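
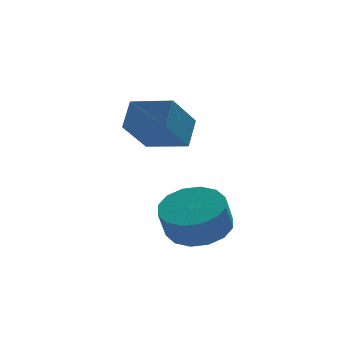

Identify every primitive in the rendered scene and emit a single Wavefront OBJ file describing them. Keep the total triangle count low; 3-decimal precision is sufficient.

v -1.577 2.819 3.982
v -1.225 3.478 4.72
v -2.633 3.63 3.761
v -2.282 4.289 4.498
v -0.758 3.591 2.902
v -0.407 4.25 3.639
v -1.815 4.402 2.68
v -1.463 5.061 3.418
v -0.88 1.668 0.576
v -0.373 0.862 0.455
v -0.653 0.546 1.384
v -1.16 1.352 1.504
v -0.055 1.184 0.66
v -0.335 0.869 1.589
v 0.042 1.636 0.843
v -0.238 1.321 1.771
v -0.109 2.096 0.953
v -0.389 1.781 1.882
v -0.466 2.442 0.963
v -0.746 2.127 1.892
v -0.934 2.58 0.869
v -1.214 2.265 1.798
v -1.387 2.474 0.696
v -1.667 2.158 1.625
v -1.705 2.151 0.491
v -1.985 1.836 1.42
v -1.802 1.699 0.309
v -2.082 1.384 1.237
v -1.651 1.239 0.198
v -1.931 0.924 1.127
v -1.294 0.893 0.188
v -1.574 0.578 1.117
v -0.826 0.755 0.282
v -1.106 0.44 1.211
f 2 4 1
f 5 2 1
f 1 4 3
f 3 5 1
f 2 8 4
f 6 2 5
f 6 8 2
f 4 8 3
f 7 5 3
f 3 8 7
f 7 6 5
f 8 6 7
f 10 9 13
f 10 13 11
f 11 13 14
f 11 14 12
f 13 9 15
f 13 15 14
f 14 15 16
f 14 16 12
f 15 9 17
f 15 17 16
f 16 17 18
f 16 18 12
f 17 9 19
f 17 19 18
f 18 19 20
f 18 20 12
f 19 9 21
f 19 21 20
f 20 21 22
f 20 22 12
f 21 9 23
f 21 23 22
f 22 23 24
f 22 24 12
f 23 9 25
f 23 25 24
f 24 25 26
f 24 26 12
f 25 9 27
f 25 27 26
f 26 27 28
f 26 28 12
f 27 9 29
f 27 29 28
f 28 29 30
f 28 30 12
f 29 9 31
f 29 31 30
f 30 31 32
f 30 32 12
f 31 9 33
f 31 33 32
f 32 33 34
f 32 34 12
f 33 9 10
f 33 10 34
f 34 10 11
f 34 11 12



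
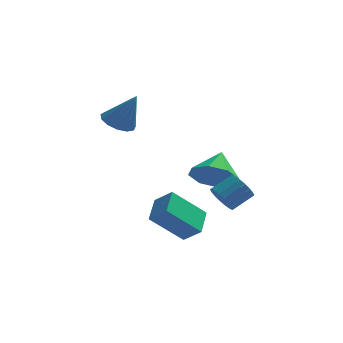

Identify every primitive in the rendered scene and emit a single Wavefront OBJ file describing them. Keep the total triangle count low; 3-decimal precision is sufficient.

v 2.358 -4.025 -2.794
v 2.753 -4.525 -2.921
v 3.517 -4.056 -2.393
v 3.122 -3.555 -2.266
v 2.8 -4.348 -3.145
v 3.563 -3.878 -2.617
v 2.758 -4.107 -3.3
v 3.522 -3.637 -2.772
v 2.638 -3.849 -3.354
v 3.401 -3.38 -2.826
v 2.462 -3.627 -3.297
v 3.225 -3.158 -2.77
v 2.265 -3.483 -3.141
v 3.029 -3.014 -2.613
v 2.087 -3.446 -2.916
v 2.851 -2.977 -2.388
v 1.963 -3.524 -2.667
v 2.727 -3.055 -2.139
v 1.917 -3.702 -2.443
v 2.68 -3.232 -1.915
v 1.958 -3.943 -2.288
v 2.722 -3.473 -1.76
v 2.079 -4.2 -2.234
v 2.842 -3.731 -1.706
v 2.255 -4.422 -2.29
v 3.018 -3.953 -1.763
v 2.451 -4.566 -2.447
v 3.215 -4.097 -1.919
v 2.629 -4.603 -2.672
v 3.393 -4.134 -2.144
v -0.347 -4.182 -3.839
v 0.333 -4.512 -3.215
v -0.197 -3.052 -3.406
v 0.483 -3.381 -2.782
v 0.937 -3.879 -5.078
v 1.617 -4.208 -4.454
v 1.087 -2.748 -4.645
v 1.767 -3.078 -4.021
v -1.73 -1.028 -0.163
v -1.104 -1.284 -0.509
v -0.99 -1.172 1.283
v -1.064 -0.858 -0.487
v -1.236 -0.486 -0.362
v -1.564 -0.286 -0.173
v -1.945 -0.322 0.018
v -2.258 -0.582 0.152
v -2.403 -0.983 0.187
v -2.335 -1.399 0.11
v -2.074 -1.697 -0.053
v -1.704 -1.782 -0.251
v -1.342 -1.628 -0.421
v 1.994 -1.976 -2.631
v 2.978 -2.241 -2.586
v 2.266 -0.824 -1.829
v 2.821 -1.779 -3.195
v 2.179 -1.432 -3.474
v 1.429 -1.404 -3.26
v 1.01 -1.711 -2.677
v 1.167 -2.173 -2.068
v 1.808 -2.519 -1.789
v 2.558 -2.548 -2.003
f 2 1 5
f 2 5 3
f 3 5 6
f 3 6 4
f 5 1 7
f 5 7 6
f 6 7 8
f 6 8 4
f 7 1 9
f 7 9 8
f 8 9 10
f 8 10 4
f 9 1 11
f 9 11 10
f 10 11 12
f 10 12 4
f 11 1 13
f 11 13 12
f 12 13 14
f 12 14 4
f 13 1 15
f 13 15 14
f 14 15 16
f 14 16 4
f 15 1 17
f 15 17 16
f 16 17 18
f 16 18 4
f 17 1 19
f 17 19 18
f 18 19 20
f 18 20 4
f 19 1 21
f 19 21 20
f 20 21 22
f 20 22 4
f 21 1 23
f 21 23 22
f 22 23 24
f 22 24 4
f 23 1 25
f 23 25 24
f 24 25 26
f 24 26 4
f 25 1 27
f 25 27 26
f 26 27 28
f 26 28 4
f 27 1 29
f 27 29 28
f 28 29 30
f 28 30 4
f 29 1 2
f 29 2 30
f 30 2 3
f 30 3 4
f 32 34 31
f 35 32 31
f 31 34 33
f 33 35 31
f 32 38 34
f 36 32 35
f 36 38 32
f 34 38 33
f 37 35 33
f 33 38 37
f 37 36 35
f 38 36 37
f 40 39 42
f 40 42 41
f 42 39 43
f 42 43 41
f 43 39 44
f 43 44 41
f 44 39 45
f 44 45 41
f 45 39 46
f 45 46 41
f 46 39 47
f 46 47 41
f 47 39 48
f 47 48 41
f 48 39 49
f 48 49 41
f 49 39 50
f 49 50 41
f 50 39 51
f 50 51 41
f 51 39 40
f 51 40 41
f 53 52 55
f 53 55 54
f 55 52 56
f 55 56 54
f 56 52 57
f 56 57 54
f 57 52 58
f 57 58 54
f 58 52 59
f 58 59 54
f 59 52 60
f 59 60 54
f 60 52 61
f 60 61 54
f 61 52 53
f 61 53 54



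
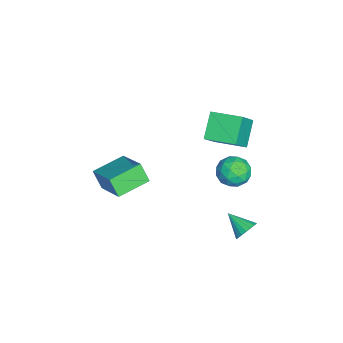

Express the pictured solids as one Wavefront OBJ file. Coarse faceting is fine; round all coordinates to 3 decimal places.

v 1.653 -3.086 -1.496
v 2.903 -2.253 -0.679
v 0.762 -1.963 -1.276
v 2.012 -1.13 -0.459
v 1.928 -2.71 -2.301
v 3.178 -1.877 -1.484
v 1.037 -1.587 -2.081
v 2.287 -0.754 -1.264
v 0.058 1.664 -0.732
v -0.89 1.853 0.137
v 0.432 2.956 -0.605
v -0.516 3.144 0.264
v 1.016 1.276 0.396
v 0.068 1.464 1.265
v 1.39 2.567 0.523
v 0.442 2.756 1.392
v 1.528 2.986 -0.336
v 2.227 2.765 -0.147
v 1.573 2.275 -1.333
v 2.272 2.054 -1.144
v 1.68 1.835 -0.726
v 1.652 2.274 -0.11
v 2.148 2.766 -1.37
v 2.12 3.205 -0.754
v 2.61 2.629 -0.786
v 2.321 2.054 -0.388
v 1.479 2.986 -1.092
v 1.19 2.411 -0.694
v 1.874 2.938 -0.154
v 1.926 2.102 -1.326
v 1.578 1.973 -1.08
v 1.989 1.843 -0.969
v 1.536 2.65 -0.132
v 1.947 2.52 -0.022
v 1.625 1.973 -0.362
v 1.853 2.52 -1.458
v 2.264 2.39 -1.348
v 1.811 3.197 -0.511
v 2.222 3.067 -0.4
v 2.175 3.067 -1.118
v 2.51 2.728 -0.419
v 2.536 2.31 -1.005
v 2.463 2.729 -1.137
v 2.447 2.987 -0.775
v 2.34 2.39 -0.185
v 2.366 1.972 -0.771
v 2.018 1.843 -0.525
v 2.002 2.101 -0.163
v 2.565 2.31 -0.56
v 1.434 3.068 -0.709
v 1.46 2.65 -1.295
v 1.798 2.939 -1.317
v 1.782 3.197 -0.955
v 1.264 2.73 -0.475
v 1.29 2.312 -1.061
v 1.353 2.053 -0.705
v 1.337 2.311 -0.343
v 1.235 2.73 -0.92
v 3.593 3.167 -2.868
v 3.97 3.159 -2.468
v 3.027 2.393 -2.352
v 3.811 3.328 -2.389
v 3.608 3.465 -2.406
v 3.403 3.543 -2.514
v 3.235 3.546 -2.692
v 3.139 3.475 -2.905
v 3.132 3.343 -3.111
v 3.216 3.176 -3.269
v 3.376 3.007 -3.347
v 3.578 2.87 -3.331
v 3.783 2.792 -3.223
v 3.951 2.789 -3.044
v 4.048 2.86 -2.831
v 4.054 2.992 -2.625
f 2 4 1
f 5 2 1
f 1 4 3
f 3 5 1
f 2 8 4
f 6 2 5
f 6 8 2
f 4 8 3
f 7 5 3
f 3 8 7
f 7 6 5
f 8 6 7
f 10 12 9
f 13 10 9
f 9 12 11
f 11 13 9
f 10 16 12
f 14 10 13
f 14 16 10
f 12 16 11
f 15 13 11
f 11 16 15
f 15 14 13
f 16 14 15
f 17 54 33
f 54 28 57
f 33 57 22
f 54 57 33
f 17 33 29
f 33 22 34
f 29 34 18
f 33 34 29
f 17 29 38
f 29 18 39
f 38 39 24
f 29 39 38
f 17 38 50
f 38 24 53
f 50 53 27
f 38 53 50
f 17 50 54
f 50 27 58
f 54 58 28
f 50 58 54
f 18 34 45
f 34 22 48
f 45 48 26
f 34 48 45
f 22 57 35
f 57 28 56
f 35 56 21
f 57 56 35
f 28 58 55
f 58 27 51
f 55 51 19
f 58 51 55
f 27 53 52
f 53 24 40
f 52 40 23
f 53 40 52
f 24 39 44
f 39 18 41
f 44 41 25
f 39 41 44
f 20 46 32
f 46 26 47
f 32 47 21
f 46 47 32
f 20 32 30
f 32 21 31
f 30 31 19
f 32 31 30
f 20 30 37
f 30 19 36
f 37 36 23
f 30 36 37
f 20 37 42
f 37 23 43
f 42 43 25
f 37 43 42
f 20 42 46
f 42 25 49
f 46 49 26
f 42 49 46
f 21 47 35
f 47 26 48
f 35 48 22
f 47 48 35
f 19 31 55
f 31 21 56
f 55 56 28
f 31 56 55
f 23 36 52
f 36 19 51
f 52 51 27
f 36 51 52
f 25 43 44
f 43 23 40
f 44 40 24
f 43 40 44
f 26 49 45
f 49 25 41
f 45 41 18
f 49 41 45
f 60 59 62
f 60 62 61
f 62 59 63
f 62 63 61
f 63 59 64
f 63 64 61
f 64 59 65
f 64 65 61
f 65 59 66
f 65 66 61
f 66 59 67
f 66 67 61
f 67 59 68
f 67 68 61
f 68 59 69
f 68 69 61
f 69 59 70
f 69 70 61
f 70 59 71
f 70 71 61
f 71 59 72
f 71 72 61
f 72 59 73
f 72 73 61
f 73 59 74
f 73 74 61
f 74 59 60
f 74 60 61



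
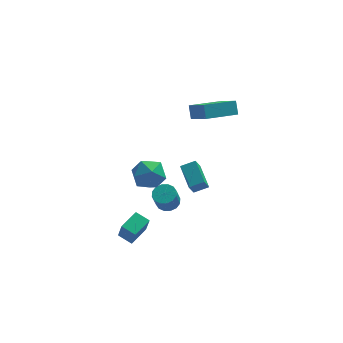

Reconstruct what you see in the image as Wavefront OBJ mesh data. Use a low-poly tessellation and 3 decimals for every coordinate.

v -2.248 -0.24 0.794
v -1.54 -0.118 0.099
v -1.34 -1.362 1.521
v -0.632 -1.24 0.826
v -0.814 -0.513 1.487
v -1.375 0.18 1.038
v -1.505 -1.66 0.582
v -2.066 -0.967 0.133
v -1.081 -0.996 -0.032
v -0.654 -0.287 0.528
v -2.226 -1.193 1.092
v -1.799 -0.484 1.652
v -0.44 -0.322 -1.843
v 0.182 -0.315 -1.695
v -0.057 -0.75 -0.669
v -0.68 -0.758 -0.817
v 0.067 -0.02 -1.596
v -0.172 -0.455 -0.57
v -0.184 0.194 -1.564
v -0.423 -0.242 -0.538
v -0.504 0.269 -1.607
v -0.743 -0.166 -0.581
v -0.806 0.186 -1.713
v -1.046 -0.249 -0.687
v -1.011 -0.033 -1.853
v -1.25 -0.468 -0.827
v -1.063 -0.33 -1.991
v -1.302 -0.765 -0.965
v -0.948 -0.625 -2.09
v -1.187 -1.06 -1.064
v -0.697 -0.838 -2.122
v -0.936 -1.274 -1.096
v -0.377 -0.914 -2.079
v -0.616 -1.349 -1.053
v -0.074 -0.831 -1.973
v -0.314 -1.266 -0.947
v 0.13 -0.612 -1.833
v -0.109 -1.047 -0.807
v -2.566 -3.124 -2.436
v -2.43 -3.571 -1.331
v -3.187 -2.63 -2.16
v -3.051 -3.078 -1.055
v -1.769 -2.262 -2.185
v -1.633 -2.71 -1.08
v -2.39 -1.769 -1.909
v -2.254 -2.216 -0.804
v 0.941 2.135 -3.034
v 1.752 2.163 -2.695
v 0.668 3.586 -2.499
v 1.479 3.614 -2.16
v 1.241 2.466 -3.78
v 2.052 2.494 -3.441
v 0.968 3.917 -3.245
v 1.779 3.945 -2.906
v 1.54 0.287 3.973
v 1.493 0.773 4.644
v 0.933 1.368 3.147
v 0.886 1.855 3.818
v 3.254 0.965 3.602
v 3.207 1.452 4.273
v 2.647 2.047 2.776
v 2.6 2.533 3.447
f 1 12 6
f 1 6 2
f 1 2 8
f 1 8 11
f 1 11 12
f 2 6 10
f 6 12 5
f 12 11 3
f 11 8 7
f 8 2 9
f 4 10 5
f 4 5 3
f 4 3 7
f 4 7 9
f 4 9 10
f 5 10 6
f 3 5 12
f 7 3 11
f 9 7 8
f 10 9 2
f 14 13 17
f 14 17 15
f 15 17 18
f 15 18 16
f 17 13 19
f 17 19 18
f 18 19 20
f 18 20 16
f 19 13 21
f 19 21 20
f 20 21 22
f 20 22 16
f 21 13 23
f 21 23 22
f 22 23 24
f 22 24 16
f 23 13 25
f 23 25 24
f 24 25 26
f 24 26 16
f 25 13 27
f 25 27 26
f 26 27 28
f 26 28 16
f 27 13 29
f 27 29 28
f 28 29 30
f 28 30 16
f 29 13 31
f 29 31 30
f 30 31 32
f 30 32 16
f 31 13 33
f 31 33 32
f 32 33 34
f 32 34 16
f 33 13 35
f 33 35 34
f 34 35 36
f 34 36 16
f 35 13 37
f 35 37 36
f 36 37 38
f 36 38 16
f 37 13 14
f 37 14 38
f 38 14 15
f 38 15 16
f 40 42 39
f 43 40 39
f 39 42 41
f 41 43 39
f 40 46 42
f 44 40 43
f 44 46 40
f 42 46 41
f 45 43 41
f 41 46 45
f 45 44 43
f 46 44 45
f 48 50 47
f 51 48 47
f 47 50 49
f 49 51 47
f 48 54 50
f 52 48 51
f 52 54 48
f 50 54 49
f 53 51 49
f 49 54 53
f 53 52 51
f 54 52 53
f 56 58 55
f 59 56 55
f 55 58 57
f 57 59 55
f 56 62 58
f 60 56 59
f 60 62 56
f 58 62 57
f 61 59 57
f 57 62 61
f 61 60 59
f 62 60 61



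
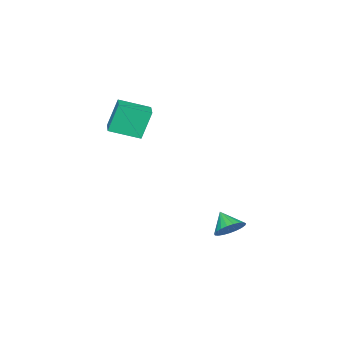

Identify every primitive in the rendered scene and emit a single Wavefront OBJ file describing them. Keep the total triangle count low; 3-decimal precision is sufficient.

v 2.493 4.141 -3.82
v 3.149 4.403 -3.248
v 2.127 3.219 -2.98
v 2.859 4.619 -3.138
v 2.504 4.752 -3.146
v 2.148 4.779 -3.271
v 1.852 4.696 -3.491
v 1.666 4.517 -3.768
v 1.623 4.273 -4.054
v 1.731 4.006 -4.299
v 1.97 3.762 -4.462
v 2.3 3.584 -4.514
v 2.663 3.502 -4.446
v 2.997 3.531 -4.27
v 3.243 3.665 -4.016
v 3.36 3.881 -3.728
v 3.327 4.142 -3.456
v 1.316 -2.698 0.953
v 0.726 -2.408 2.746
v 2.425 -1.757 1.166
v 1.835 -1.466 2.959
v 2.405 -4.114 1.541
v 1.815 -3.823 3.334
v 3.514 -3.172 1.754
v 2.924 -2.882 3.547
f 2 1 4
f 2 4 3
f 4 1 5
f 4 5 3
f 5 1 6
f 5 6 3
f 6 1 7
f 6 7 3
f 7 1 8
f 7 8 3
f 8 1 9
f 8 9 3
f 9 1 10
f 9 10 3
f 10 1 11
f 10 11 3
f 11 1 12
f 11 12 3
f 12 1 13
f 12 13 3
f 13 1 14
f 13 14 3
f 14 1 15
f 14 15 3
f 15 1 16
f 15 16 3
f 16 1 17
f 16 17 3
f 17 1 2
f 17 2 3
f 19 21 18
f 22 19 18
f 18 21 20
f 20 22 18
f 19 25 21
f 23 19 22
f 23 25 19
f 21 25 20
f 24 22 20
f 20 25 24
f 24 23 22
f 25 23 24



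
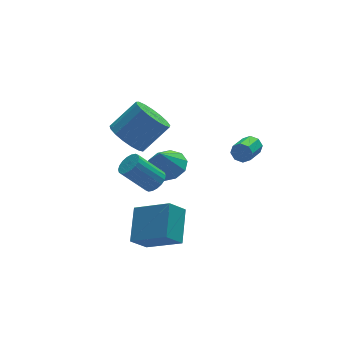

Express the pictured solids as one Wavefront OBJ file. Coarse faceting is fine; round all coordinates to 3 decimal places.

v -3.732 -0.931 -5.245
v -4.592 -1.083 -4.365
v -2.983 0.583 -4.252
v -3.843 0.431 -3.372
v -2.437 -2.251 -4.208
v -3.297 -2.403 -3.328
v -1.688 -0.737 -3.215
v -2.548 -0.889 -2.335
v 1.115 -1.845 1.571
v 1.408 -1.95 2.024
v 0.559 -2.78 2.382
v 0.265 -2.675 1.929
v 1.129 -1.64 2.081
v 0.28 -2.47 2.439
v 0.842 -1.45 1.84
v -0.007 -2.28 2.197
v 0.714 -1.492 1.441
v -0.135 -2.321 1.798
v 0.821 -1.74 1.118
v -0.028 -2.57 1.476
v 1.1 -2.05 1.061
v 0.251 -2.88 1.419
v 1.387 -2.24 1.303
v 0.538 -3.07 1.66
v 1.515 -2.199 1.702
v 0.666 -3.028 2.059
v -3.331 2.783 -0.216
v -2.821 1.94 -0.682
v -1.42 2.073 0.609
v -1.929 2.917 1.076
v -2.629 2.356 -0.932
v -1.228 2.489 0.359
v -2.599 2.87 -1.019
v -1.198 3.003 0.272
v -2.736 3.363 -0.921
v -1.334 3.497 0.37
v -3.009 3.724 -0.662
v -1.608 3.858 0.629
v -3.356 3.87 -0.3
v -1.955 4.003 0.991
v -3.697 3.766 0.081
v -2.296 3.9 1.372
v -3.954 3.438 0.394
v -2.553 3.571 1.685
v -4.069 2.959 0.567
v -2.667 3.092 1.858
v -4.014 2.44 0.561
v -2.613 2.574 1.852
v -3.803 2 0.378
v -2.401 2.133 1.669
v -3.483 1.739 0.058
v -2.082 1.873 1.349
v -3.129 1.718 -0.324
v -1.728 1.851 0.967
v -2.142 2.129 -3.324
v -1.676 1.922 -2.86
v -2.871 2.343 -1.471
v -3.338 2.551 -1.936
v -1.611 2.22 -2.894
v -2.806 2.641 -1.505
v -1.65 2.5 -3.013
v -2.846 2.921 -1.625
v -1.788 2.707 -3.194
v -2.983 3.128 -1.805
v -1.995 2.799 -3.401
v -3.19 3.22 -2.012
v -2.232 2.759 -3.592
v -3.427 3.18 -2.203
v -2.451 2.594 -3.731
v -3.646 3.015 -2.342
v -2.609 2.337 -3.789
v -3.804 2.758 -2.4
v -2.674 2.039 -3.755
v -3.869 2.46 -2.366
v -2.634 1.759 -3.635
v -3.83 2.18 -2.247
v -2.497 1.552 -3.455
v -3.692 1.973 -2.066
v -2.29 1.46 -3.248
v -3.485 1.881 -1.859
v -2.053 1.5 -3.057
v -3.248 1.921 -1.668
v -1.834 1.665 -2.918
v -3.029 2.086 -1.529
v -0.915 3.824 -3.85
v 0.069 3.516 -3.564
v -1.365 3.576 -2.57
v 0.019 4.167 -3.456
v -0.388 4.686 -3.498
v -0.996 4.876 -3.675
v -1.573 4.664 -3.919
v -1.899 4.131 -4.137
v -1.849 3.481 -4.245
v -1.442 2.961 -4.202
v -0.833 2.771 -4.025
v -0.256 2.983 -3.781
f 2 4 1
f 5 2 1
f 1 4 3
f 3 5 1
f 2 8 4
f 6 2 5
f 6 8 2
f 4 8 3
f 7 5 3
f 3 8 7
f 7 6 5
f 8 6 7
f 10 9 13
f 10 13 11
f 11 13 14
f 11 14 12
f 13 9 15
f 13 15 14
f 14 15 16
f 14 16 12
f 15 9 17
f 15 17 16
f 16 17 18
f 16 18 12
f 17 9 19
f 17 19 18
f 18 19 20
f 18 20 12
f 19 9 21
f 19 21 20
f 20 21 22
f 20 22 12
f 21 9 23
f 21 23 22
f 22 23 24
f 22 24 12
f 23 9 25
f 23 25 24
f 24 25 26
f 24 26 12
f 25 9 10
f 25 10 26
f 26 10 11
f 26 11 12
f 28 27 31
f 28 31 29
f 29 31 32
f 29 32 30
f 31 27 33
f 31 33 32
f 32 33 34
f 32 34 30
f 33 27 35
f 33 35 34
f 34 35 36
f 34 36 30
f 35 27 37
f 35 37 36
f 36 37 38
f 36 38 30
f 37 27 39
f 37 39 38
f 38 39 40
f 38 40 30
f 39 27 41
f 39 41 40
f 40 41 42
f 40 42 30
f 41 27 43
f 41 43 42
f 42 43 44
f 42 44 30
f 43 27 45
f 43 45 44
f 44 45 46
f 44 46 30
f 45 27 47
f 45 47 46
f 46 47 48
f 46 48 30
f 47 27 49
f 47 49 48
f 48 49 50
f 48 50 30
f 49 27 51
f 49 51 50
f 50 51 52
f 50 52 30
f 51 27 53
f 51 53 52
f 52 53 54
f 52 54 30
f 53 27 28
f 53 28 54
f 54 28 29
f 54 29 30
f 56 55 59
f 56 59 57
f 57 59 60
f 57 60 58
f 59 55 61
f 59 61 60
f 60 61 62
f 60 62 58
f 61 55 63
f 61 63 62
f 62 63 64
f 62 64 58
f 63 55 65
f 63 65 64
f 64 65 66
f 64 66 58
f 65 55 67
f 65 67 66
f 66 67 68
f 66 68 58
f 67 55 69
f 67 69 68
f 68 69 70
f 68 70 58
f 69 55 71
f 69 71 70
f 70 71 72
f 70 72 58
f 71 55 73
f 71 73 72
f 72 73 74
f 72 74 58
f 73 55 75
f 73 75 74
f 74 75 76
f 74 76 58
f 75 55 77
f 75 77 76
f 76 77 78
f 76 78 58
f 77 55 79
f 77 79 78
f 78 79 80
f 78 80 58
f 79 55 81
f 79 81 80
f 80 81 82
f 80 82 58
f 81 55 83
f 81 83 82
f 82 83 84
f 82 84 58
f 83 55 56
f 83 56 84
f 84 56 57
f 84 57 58
f 86 85 88
f 86 88 87
f 88 85 89
f 88 89 87
f 89 85 90
f 89 90 87
f 90 85 91
f 90 91 87
f 91 85 92
f 91 92 87
f 92 85 93
f 92 93 87
f 93 85 94
f 93 94 87
f 94 85 95
f 94 95 87
f 95 85 96
f 95 96 87
f 96 85 86
f 96 86 87



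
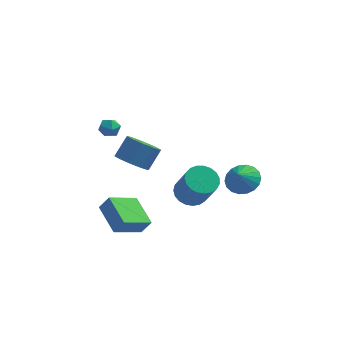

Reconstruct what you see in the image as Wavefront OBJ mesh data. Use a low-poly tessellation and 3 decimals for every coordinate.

v 4.093 2.085 -1.953
v 5.098 2.004 -1.698
v 3.827 1.515 -1.087
v 4.968 2.393 -1.482
v 4.664 2.72 -1.36
v 4.248 2.922 -1.355
v 3.8 2.957 -1.469
v 3.411 2.82 -1.678
v 3.157 2.538 -1.942
v 3.088 2.165 -2.208
v 3.218 1.777 -2.424
v 3.522 1.45 -2.546
v 3.938 1.248 -2.551
v 4.385 1.212 -2.437
v 4.775 1.349 -2.228
v 5.029 1.632 -1.964
v -3.819 2.052 1.701
v -3.62 2.393 2.259
v -2.78 1.707 1.541
v -2.581 2.048 2.099
v -2.98 1.496 2.159
v -3.622 1.709 2.258
v -2.778 2.391 1.542
v -3.42 2.604 1.641
v -2.976 2.602 2.161
v -3.101 2.049 2.542
v -3.299 2.051 1.258
v -3.424 1.498 1.639
v -1.453 -2.768 2.776
v -0.893 -3.578 3.042
v -0.327 -2.842 4.09
v -0.887 -2.032 3.824
v -0.561 -3.24 2.626
v 0.005 -2.504 3.674
v -0.57 -2.722 2.267
v -0.004 -1.986 3.315
v -0.916 -2.221 2.103
v -0.35 -1.486 3.151
v -1.467 -1.929 2.195
v -0.901 -1.194 3.244
v -2.013 -1.958 2.51
v -1.447 -1.222 3.558
v -2.345 -2.296 2.926
v -1.779 -1.56 3.974
v -2.336 -2.814 3.285
v -1.77 -2.078 4.333
v -1.99 -3.314 3.449
v -1.424 -2.579 4.497
v -1.439 -3.606 3.356
v -0.873 -2.871 4.405
v 1.545 -1.909 -0.024
v 2.066 -2.514 -0.539
v 2.735 -3.457 1.25
v 2.215 -2.851 1.764
v 2.32 -2.219 -0.478
v 2.99 -3.161 1.311
v 2.441 -1.869 -0.339
v 3.11 -2.812 1.45
v 2.406 -1.526 -0.145
v 3.076 -2.469 1.643
v 2.223 -1.25 0.069
v 2.893 -2.193 1.858
v 1.923 -1.087 0.267
v 2.592 -2.03 2.056
v 1.557 -1.066 0.415
v 2.227 -2.009 2.204
v 1.189 -1.191 0.487
v 1.859 -2.134 2.276
v 0.883 -1.44 0.47
v 1.553 -2.383 2.259
v 0.691 -1.77 0.368
v 1.361 -2.713 2.157
v 0.647 -2.124 0.198
v 1.317 -3.067 1.987
v 0.758 -2.441 -0.01
v 1.428 -3.384 1.778
v 1.006 -2.665 -0.221
v 1.675 -3.608 1.567
v 1.346 -2.759 -0.398
v 2.016 -3.702 1.391
v 1.721 -2.706 -0.51
v 2.391 -3.648 1.278
v -3.298 -2.194 -1.398
v -2.751 -2.207 -0.56
v -1.972 -1.059 -2.245
v -1.425 -1.072 -1.408
v -2.335 -3.808 -2.052
v -1.788 -3.821 -1.215
v -1.009 -2.673 -2.9
v -0.462 -2.686 -2.062
f 2 1 4
f 2 4 3
f 4 1 5
f 4 5 3
f 5 1 6
f 5 6 3
f 6 1 7
f 6 7 3
f 7 1 8
f 7 8 3
f 8 1 9
f 8 9 3
f 9 1 10
f 9 10 3
f 10 1 11
f 10 11 3
f 11 1 12
f 11 12 3
f 12 1 13
f 12 13 3
f 13 1 14
f 13 14 3
f 14 1 15
f 14 15 3
f 15 1 16
f 15 16 3
f 16 1 2
f 16 2 3
f 17 28 22
f 17 22 18
f 17 18 24
f 17 24 27
f 17 27 28
f 18 22 26
f 22 28 21
f 28 27 19
f 27 24 23
f 24 18 25
f 20 26 21
f 20 21 19
f 20 19 23
f 20 23 25
f 20 25 26
f 21 26 22
f 19 21 28
f 23 19 27
f 25 23 24
f 26 25 18
f 30 29 33
f 30 33 31
f 31 33 34
f 31 34 32
f 33 29 35
f 33 35 34
f 34 35 36
f 34 36 32
f 35 29 37
f 35 37 36
f 36 37 38
f 36 38 32
f 37 29 39
f 37 39 38
f 38 39 40
f 38 40 32
f 39 29 41
f 39 41 40
f 40 41 42
f 40 42 32
f 41 29 43
f 41 43 42
f 42 43 44
f 42 44 32
f 43 29 45
f 43 45 44
f 44 45 46
f 44 46 32
f 45 29 47
f 45 47 46
f 46 47 48
f 46 48 32
f 47 29 49
f 47 49 48
f 48 49 50
f 48 50 32
f 49 29 30
f 49 30 50
f 50 30 31
f 50 31 32
f 52 51 55
f 52 55 53
f 53 55 56
f 53 56 54
f 55 51 57
f 55 57 56
f 56 57 58
f 56 58 54
f 57 51 59
f 57 59 58
f 58 59 60
f 58 60 54
f 59 51 61
f 59 61 60
f 60 61 62
f 60 62 54
f 61 51 63
f 61 63 62
f 62 63 64
f 62 64 54
f 63 51 65
f 63 65 64
f 64 65 66
f 64 66 54
f 65 51 67
f 65 67 66
f 66 67 68
f 66 68 54
f 67 51 69
f 67 69 68
f 68 69 70
f 68 70 54
f 69 51 71
f 69 71 70
f 70 71 72
f 70 72 54
f 71 51 73
f 71 73 72
f 72 73 74
f 72 74 54
f 73 51 75
f 73 75 74
f 74 75 76
f 74 76 54
f 75 51 77
f 75 77 76
f 76 77 78
f 76 78 54
f 77 51 79
f 77 79 78
f 78 79 80
f 78 80 54
f 79 51 81
f 79 81 80
f 80 81 82
f 80 82 54
f 81 51 52
f 81 52 82
f 82 52 53
f 82 53 54
f 84 86 83
f 87 84 83
f 83 86 85
f 85 87 83
f 84 90 86
f 88 84 87
f 88 90 84
f 86 90 85
f 89 87 85
f 85 90 89
f 89 88 87
f 90 88 89



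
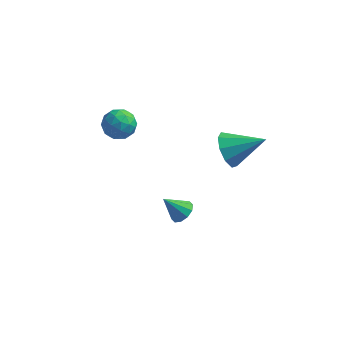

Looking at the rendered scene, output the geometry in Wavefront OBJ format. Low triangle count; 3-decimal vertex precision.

v -4.127 1.709 3.19
v -3.526 1.378 3.639
v -4.194 0.602 2.461
v -3.593 0.271 2.91
v -4.331 0.399 3.244
v -4.29 1.083 3.694
v -3.43 0.897 2.406
v -3.389 1.581 2.856
v -3.095 0.876 3.154
v -3.652 0.568 3.672
v -4.068 1.412 2.428
v -4.625 1.104 2.946
v -3.821 1.641 3.479
v -3.899 0.339 2.621
v -4.333 0.415 2.818
v -3.979 0.22 3.081
v -4.27 1.467 3.511
v -3.916 1.272 3.775
v -4.389 0.697 3.543
v -3.804 0.708 2.325
v -3.45 0.513 2.589
v -3.741 1.76 3.019
v -3.387 1.565 3.282
v -3.331 1.283 2.557
v -3.215 1.151 3.457
v -3.253 0.5 3.029
v -3.158 0.868 2.733
v -3.134 1.27 2.997
v -3.542 0.97 3.762
v -3.58 0.319 3.333
v -4.014 0.394 3.529
v -3.99 0.797 3.794
v -3.288 0.675 3.477
v -4.14 1.661 2.767
v -4.178 1.01 2.338
v -3.73 1.183 2.306
v -3.706 1.586 2.571
v -4.467 1.48 3.071
v -4.505 0.829 2.643
v -4.586 0.71 3.103
v -4.562 1.112 3.367
v -4.432 1.305 2.623
v 0.944 1.052 2.413
v 1.413 0.784 1.656
v 2.516 1.388 3.267
v 1.295 1.409 1.628
v 1.012 1.866 1.968
v 0.698 1.943 2.516
v 0.499 1.603 3.015
v 0.508 1.005 3.233
v 0.722 0.429 3.066
v 1.039 0.145 2.594
v 1.312 0.285 2.037
v -0.419 -1.39 0.08
v -0.018 -1.146 0.469
v -1.201 -1.57 1
v -0.236 -0.868 0.339
v -0.524 -0.789 0.109
v -0.773 -0.94 -0.131
v -0.886 -1.262 -0.291
v -0.821 -1.633 -0.309
v -0.603 -1.911 -0.178
v -0.314 -1.99 0.051
v -0.066 -1.84 0.292
v 0.047 -1.517 0.452
f 1 38 17
f 38 12 41
f 17 41 6
f 38 41 17
f 1 17 13
f 17 6 18
f 13 18 2
f 17 18 13
f 1 13 22
f 13 2 23
f 22 23 8
f 13 23 22
f 1 22 34
f 22 8 37
f 34 37 11
f 22 37 34
f 1 34 38
f 34 11 42
f 38 42 12
f 34 42 38
f 2 18 29
f 18 6 32
f 29 32 10
f 18 32 29
f 6 41 19
f 41 12 40
f 19 40 5
f 41 40 19
f 12 42 39
f 42 11 35
f 39 35 3
f 42 35 39
f 11 37 36
f 37 8 24
f 36 24 7
f 37 24 36
f 8 23 28
f 23 2 25
f 28 25 9
f 23 25 28
f 4 30 16
f 30 10 31
f 16 31 5
f 30 31 16
f 4 16 14
f 16 5 15
f 14 15 3
f 16 15 14
f 4 14 21
f 14 3 20
f 21 20 7
f 14 20 21
f 4 21 26
f 21 7 27
f 26 27 9
f 21 27 26
f 4 26 30
f 26 9 33
f 30 33 10
f 26 33 30
f 5 31 19
f 31 10 32
f 19 32 6
f 31 32 19
f 3 15 39
f 15 5 40
f 39 40 12
f 15 40 39
f 7 20 36
f 20 3 35
f 36 35 11
f 20 35 36
f 9 27 28
f 27 7 24
f 28 24 8
f 27 24 28
f 10 33 29
f 33 9 25
f 29 25 2
f 33 25 29
f 44 43 46
f 44 46 45
f 46 43 47
f 46 47 45
f 47 43 48
f 47 48 45
f 48 43 49
f 48 49 45
f 49 43 50
f 49 50 45
f 50 43 51
f 50 51 45
f 51 43 52
f 51 52 45
f 52 43 53
f 52 53 45
f 53 43 44
f 53 44 45
f 55 54 57
f 55 57 56
f 57 54 58
f 57 58 56
f 58 54 59
f 58 59 56
f 59 54 60
f 59 60 56
f 60 54 61
f 60 61 56
f 61 54 62
f 61 62 56
f 62 54 63
f 62 63 56
f 63 54 64
f 63 64 56
f 64 54 65
f 64 65 56
f 65 54 55
f 65 55 56



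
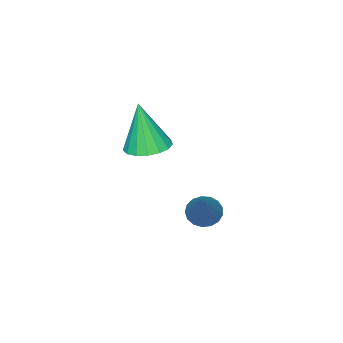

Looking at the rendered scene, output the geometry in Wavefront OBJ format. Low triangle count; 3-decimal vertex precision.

v -0.212 2.044 2.522
v 0.46 1.888 2.488
v -0.208 1.716 4.098
v 0.457 2.211 2.555
v 0.301 2.496 2.615
v 0.027 2.678 2.653
v -0.301 2.714 2.661
v -0.608 2.596 2.637
v -0.825 2.352 2.587
v -0.902 2.038 2.522
v -0.82 1.724 2.457
v -0.599 1.484 2.406
v -0.289 1.372 2.383
v 0.039 1.414 2.391
v 0.309 1.6 2.429
v -1.11 3.302 -0.107
v -0.68 3.278 -0.415
v 0.05 4.158 1.447
v -0.778 3.506 -0.467
v -0.953 3.687 -0.436
v -1.164 3.78 -0.33
v -1.362 3.764 -0.173
v -1.503 3.642 -0.001
v -1.554 3.442 0.147
v -1.503 3.21 0.237
v -1.362 2.999 0.247
v -1.164 2.858 0.177
v -0.953 2.819 0.042
v -0.778 2.89 -0.128
v -0.679 3.055 -0.293
f 2 1 4
f 2 4 3
f 4 1 5
f 4 5 3
f 5 1 6
f 5 6 3
f 6 1 7
f 6 7 3
f 7 1 8
f 7 8 3
f 8 1 9
f 8 9 3
f 9 1 10
f 9 10 3
f 10 1 11
f 10 11 3
f 11 1 12
f 11 12 3
f 12 1 13
f 12 13 3
f 13 1 14
f 13 14 3
f 14 1 15
f 14 15 3
f 15 1 2
f 15 2 3
f 17 16 19
f 17 19 18
f 19 16 20
f 19 20 18
f 20 16 21
f 20 21 18
f 21 16 22
f 21 22 18
f 22 16 23
f 22 23 18
f 23 16 24
f 23 24 18
f 24 16 25
f 24 25 18
f 25 16 26
f 25 26 18
f 26 16 27
f 26 27 18
f 27 16 28
f 27 28 18
f 28 16 29
f 28 29 18
f 29 16 30
f 29 30 18
f 30 16 17
f 30 17 18



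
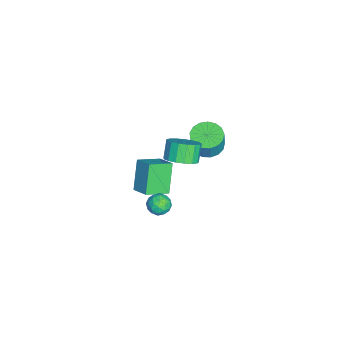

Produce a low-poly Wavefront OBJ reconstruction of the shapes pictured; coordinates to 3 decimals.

v 3.15 1.157 2.94
v 3.885 0.945 3.537
v 3.144 1.031 4.477
v 2.41 1.243 3.88
v 3.897 1.408 3.505
v 3.157 1.494 4.446
v 3.739 1.814 3.343
v 2.999 1.899 4.284
v 3.446 2.069 3.09
v 2.706 2.154 4.03
v 3.085 2.115 2.801
v 2.345 2.2 3.742
v 2.739 1.942 2.545
v 1.998 2.027 3.486
v 2.487 1.589 2.379
v 1.747 1.674 3.32
v 2.387 1.137 2.341
v 1.647 1.223 3.282
v 2.462 0.69 2.441
v 1.722 0.775 3.381
v 2.695 0.35 2.654
v 1.954 0.435 3.595
v 3.031 0.195 2.934
v 2.291 0.28 3.874
v 3.396 0.26 3.214
v 2.656 0.345 4.155
v 3.703 0.531 3.432
v 2.963 0.616 4.372
v -0.272 2.307 0.878
v 0.638 2.11 0.604
v 1.021 2.096 1.888
v 0.112 2.293 2.162
v 0.623 2.574 0.614
v 1.006 2.56 1.898
v 0.403 2.977 0.684
v 0.786 2.963 1.968
v 0.028 3.226 0.799
v 0.411 3.212 2.083
v -0.415 3.265 0.932
v -0.032 3.251 2.216
v -0.825 3.084 1.052
v -0.442 3.07 2.336
v -1.109 2.725 1.133
v -0.726 2.711 2.417
v -1.201 2.271 1.155
v -0.817 2.257 2.439
v -1.079 1.825 1.114
v -0.696 1.81 2.398
v -0.773 1.489 1.019
v -0.39 1.475 2.303
v -0.352 1.341 0.891
v 0.031 1.326 2.175
v 0.088 1.414 0.761
v 0.471 1.399 2.045
v 0.445 1.692 0.657
v 0.828 1.677 1.941
v 2.919 0.281 -0.779
v 3.491 0.687 -1.034
v 3.569 -0.727 -0.926
v 4.141 -0.321 -1.181
v 3.943 -0.277 -0.463
v 3.542 0.346 -0.372
v 3.518 -0.386 -1.588
v 3.117 0.237 -1.497
v 3.862 0.275 -1.534
v 4.124 0.342 -0.839
v 2.936 -0.382 -1.121
v 3.198 -0.315 -0.426
v 3.148 0.572 -0.894
v 3.912 -0.612 -1.066
v 3.795 -0.586 -0.644
v 4.132 -0.348 -0.794
v 3.178 0.372 -0.504
v 3.514 0.611 -0.654
v 3.78 0.044 -0.318
v 3.546 -0.651 -1.306
v 3.882 -0.412 -1.456
v 2.928 0.308 -1.166
v 3.265 0.546 -1.316
v 3.28 -0.084 -1.642
v 3.702 0.569 -1.338
v 4.084 -0.024 -1.424
v 3.718 -0.062 -1.663
v 3.482 0.304 -1.61
v 3.857 0.608 -0.929
v 4.238 0.016 -1.015
v 4.122 0.042 -0.593
v 3.886 0.408 -0.539
v 4.074 0.366 -1.223
v 2.822 -0.056 -0.945
v 3.203 -0.648 -1.031
v 3.174 -0.448 -1.421
v 2.938 -0.082 -1.367
v 2.976 -0.016 -0.536
v 3.358 -0.609 -0.622
v 3.578 -0.344 -0.35
v 3.342 0.022 -0.297
v 2.986 -0.406 -0.737
v -1.617 -1.88 -2.619
v -0.757 -1.06 -2.043
v -2.401 -0.627 -3.231
v -1.542 0.193 -2.655
v -0.418 -1.953 -4.305
v 0.441 -1.133 -3.729
v -1.203 -0.7 -4.917
v -0.343 0.12 -4.341
f 2 1 5
f 2 5 3
f 3 5 6
f 3 6 4
f 5 1 7
f 5 7 6
f 6 7 8
f 6 8 4
f 7 1 9
f 7 9 8
f 8 9 10
f 8 10 4
f 9 1 11
f 9 11 10
f 10 11 12
f 10 12 4
f 11 1 13
f 11 13 12
f 12 13 14
f 12 14 4
f 13 1 15
f 13 15 14
f 14 15 16
f 14 16 4
f 15 1 17
f 15 17 16
f 16 17 18
f 16 18 4
f 17 1 19
f 17 19 18
f 18 19 20
f 18 20 4
f 19 1 21
f 19 21 20
f 20 21 22
f 20 22 4
f 21 1 23
f 21 23 22
f 22 23 24
f 22 24 4
f 23 1 25
f 23 25 24
f 24 25 26
f 24 26 4
f 25 1 27
f 25 27 26
f 26 27 28
f 26 28 4
f 27 1 2
f 27 2 28
f 28 2 3
f 28 3 4
f 30 29 33
f 30 33 31
f 31 33 34
f 31 34 32
f 33 29 35
f 33 35 34
f 34 35 36
f 34 36 32
f 35 29 37
f 35 37 36
f 36 37 38
f 36 38 32
f 37 29 39
f 37 39 38
f 38 39 40
f 38 40 32
f 39 29 41
f 39 41 40
f 40 41 42
f 40 42 32
f 41 29 43
f 41 43 42
f 42 43 44
f 42 44 32
f 43 29 45
f 43 45 44
f 44 45 46
f 44 46 32
f 45 29 47
f 45 47 46
f 46 47 48
f 46 48 32
f 47 29 49
f 47 49 48
f 48 49 50
f 48 50 32
f 49 29 51
f 49 51 50
f 50 51 52
f 50 52 32
f 51 29 53
f 51 53 52
f 52 53 54
f 52 54 32
f 53 29 55
f 53 55 54
f 54 55 56
f 54 56 32
f 55 29 30
f 55 30 56
f 56 30 31
f 56 31 32
f 57 94 73
f 94 68 97
f 73 97 62
f 94 97 73
f 57 73 69
f 73 62 74
f 69 74 58
f 73 74 69
f 57 69 78
f 69 58 79
f 78 79 64
f 69 79 78
f 57 78 90
f 78 64 93
f 90 93 67
f 78 93 90
f 57 90 94
f 90 67 98
f 94 98 68
f 90 98 94
f 58 74 85
f 74 62 88
f 85 88 66
f 74 88 85
f 62 97 75
f 97 68 96
f 75 96 61
f 97 96 75
f 68 98 95
f 98 67 91
f 95 91 59
f 98 91 95
f 67 93 92
f 93 64 80
f 92 80 63
f 93 80 92
f 64 79 84
f 79 58 81
f 84 81 65
f 79 81 84
f 60 86 72
f 86 66 87
f 72 87 61
f 86 87 72
f 60 72 70
f 72 61 71
f 70 71 59
f 72 71 70
f 60 70 77
f 70 59 76
f 77 76 63
f 70 76 77
f 60 77 82
f 77 63 83
f 82 83 65
f 77 83 82
f 60 82 86
f 82 65 89
f 86 89 66
f 82 89 86
f 61 87 75
f 87 66 88
f 75 88 62
f 87 88 75
f 59 71 95
f 71 61 96
f 95 96 68
f 71 96 95
f 63 76 92
f 76 59 91
f 92 91 67
f 76 91 92
f 65 83 84
f 83 63 80
f 84 80 64
f 83 80 84
f 66 89 85
f 89 65 81
f 85 81 58
f 89 81 85
f 100 102 99
f 103 100 99
f 99 102 101
f 101 103 99
f 100 106 102
f 104 100 103
f 104 106 100
f 102 106 101
f 105 103 101
f 101 106 105
f 105 104 103
f 106 104 105



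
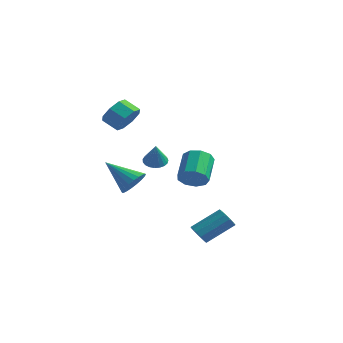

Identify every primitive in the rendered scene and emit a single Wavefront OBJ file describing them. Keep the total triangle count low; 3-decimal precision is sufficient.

v 0.609 -2.846 1.467
v 1.105 -3.143 1.169
v 1.031 -3.374 2.693
v 1.214 -2.904 1.234
v 1.218 -2.655 1.34
v 1.117 -2.439 1.468
v 0.928 -2.294 1.595
v 0.684 -2.244 1.7
v 0.427 -2.298 1.765
v 0.202 -2.447 1.778
v 0.047 -2.665 1.738
v -0.01 -2.914 1.65
v 0.039 -3.152 1.531
v 0.188 -3.336 1.401
v 0.409 -3.436 1.282
v 0.665 -3.434 1.195
v 0.911 -3.33 1.155
v -2.197 -1.386 3.376
v -1.827 -0.898 4.063
v -2.712 -1.027 4.631
v -3.083 -1.514 3.944
v -2.179 -0.495 3.605
v -3.065 -0.624 4.174
v -2.542 -0.613 3.014
v -3.427 -0.742 3.582
v -2.703 -1.184 2.634
v -3.588 -1.313 3.203
v -2.568 -1.873 2.689
v -3.453 -2.002 3.257
v -2.215 -2.276 3.146
v -3.101 -2.405 3.715
v -1.853 -2.158 3.738
v -2.738 -2.287 4.306
v -1.692 -1.587 4.117
v -2.577 -1.716 4.686
v -0.277 -3.477 -0.131
v 0.237 -3.746 0.504
v -1.903 -3.743 1.071
v 0.223 -3.394 0.563
v 0.123 -3.056 0.502
v -0.046 -2.791 0.332
v -0.255 -2.645 0.082
v -0.468 -2.642 -0.206
v -0.648 -2.784 -0.48
v -0.764 -3.046 -0.694
v -0.795 -3.383 -0.811
v -0.737 -3.736 -0.811
v -0.6 -4.044 -0.692
v -0.406 -4.254 -0.477
v -0.19 -4.33 -0.202
v 0.01 -4.259 0.085
v 0.161 -4.052 0.335
v 0.257 0.923 -1.007
v 0.673 1.488 -1.522
v 0.039 2.861 -0.527
v -0.377 2.297 -0.013
v 0.125 1.387 -1.731
v -0.509 2.76 -0.737
v -0.361 1.069 -1.602
v -0.995 2.442 -0.608
v -0.558 0.683 -1.194
v -1.192 2.056 -0.2
v -0.374 0.409 -0.699
v -1.007 1.782 0.295
v 0.106 0.376 -0.348
v -0.528 1.749 0.646
v 0.656 0.599 -0.305
v 0.022 1.972 0.689
v 1.019 0.974 -0.591
v 0.385 2.347 0.403
v 1.026 1.325 -1.072
v 0.392 2.698 -0.077
v 2.84 -2.222 -3.432
v 3.31 -2.655 -3.314
v 4.21 -1.391 -2.27
v 3.74 -0.958 -2.388
v 3.409 -2.475 -3.617
v 4.31 -1.211 -2.573
v 3.328 -2.215 -3.861
v 4.228 -0.951 -2.817
v 3.091 -1.957 -3.97
v 3.992 -0.693 -2.926
v 2.775 -1.783 -3.907
v 3.675 -0.519 -2.863
v 2.479 -1.748 -3.694
v 3.38 -0.485 -2.65
v 2.298 -1.864 -3.397
v 3.198 -0.601 -2.353
v 2.289 -2.094 -3.112
v 3.189 -0.83 -2.068
v 2.455 -2.364 -2.928
v 3.355 -1.1 -1.884
v 2.743 -2.589 -2.904
v 3.643 -1.325 -1.86
v 3.062 -2.697 -3.048
v 3.962 -1.434 -2.004
f 2 1 4
f 2 4 3
f 4 1 5
f 4 5 3
f 5 1 6
f 5 6 3
f 6 1 7
f 6 7 3
f 7 1 8
f 7 8 3
f 8 1 9
f 8 9 3
f 9 1 10
f 9 10 3
f 10 1 11
f 10 11 3
f 11 1 12
f 11 12 3
f 12 1 13
f 12 13 3
f 13 1 14
f 13 14 3
f 14 1 15
f 14 15 3
f 15 1 16
f 15 16 3
f 16 1 17
f 16 17 3
f 17 1 2
f 17 2 3
f 19 18 22
f 19 22 20
f 20 22 23
f 20 23 21
f 22 18 24
f 22 24 23
f 23 24 25
f 23 25 21
f 24 18 26
f 24 26 25
f 25 26 27
f 25 27 21
f 26 18 28
f 26 28 27
f 27 28 29
f 27 29 21
f 28 18 30
f 28 30 29
f 29 30 31
f 29 31 21
f 30 18 32
f 30 32 31
f 31 32 33
f 31 33 21
f 32 18 34
f 32 34 33
f 33 34 35
f 33 35 21
f 34 18 19
f 34 19 35
f 35 19 20
f 35 20 21
f 37 36 39
f 37 39 38
f 39 36 40
f 39 40 38
f 40 36 41
f 40 41 38
f 41 36 42
f 41 42 38
f 42 36 43
f 42 43 38
f 43 36 44
f 43 44 38
f 44 36 45
f 44 45 38
f 45 36 46
f 45 46 38
f 46 36 47
f 46 47 38
f 47 36 48
f 47 48 38
f 48 36 49
f 48 49 38
f 49 36 50
f 49 50 38
f 50 36 51
f 50 51 38
f 51 36 52
f 51 52 38
f 52 36 37
f 52 37 38
f 54 53 57
f 54 57 55
f 55 57 58
f 55 58 56
f 57 53 59
f 57 59 58
f 58 59 60
f 58 60 56
f 59 53 61
f 59 61 60
f 60 61 62
f 60 62 56
f 61 53 63
f 61 63 62
f 62 63 64
f 62 64 56
f 63 53 65
f 63 65 64
f 64 65 66
f 64 66 56
f 65 53 67
f 65 67 66
f 66 67 68
f 66 68 56
f 67 53 69
f 67 69 68
f 68 69 70
f 68 70 56
f 69 53 71
f 69 71 70
f 70 71 72
f 70 72 56
f 71 53 54
f 71 54 72
f 72 54 55
f 72 55 56
f 74 73 77
f 74 77 75
f 75 77 78
f 75 78 76
f 77 73 79
f 77 79 78
f 78 79 80
f 78 80 76
f 79 73 81
f 79 81 80
f 80 81 82
f 80 82 76
f 81 73 83
f 81 83 82
f 82 83 84
f 82 84 76
f 83 73 85
f 83 85 84
f 84 85 86
f 84 86 76
f 85 73 87
f 85 87 86
f 86 87 88
f 86 88 76
f 87 73 89
f 87 89 88
f 88 89 90
f 88 90 76
f 89 73 91
f 89 91 90
f 90 91 92
f 90 92 76
f 91 73 93
f 91 93 92
f 92 93 94
f 92 94 76
f 93 73 95
f 93 95 94
f 94 95 96
f 94 96 76
f 95 73 74
f 95 74 96
f 96 74 75
f 96 75 76



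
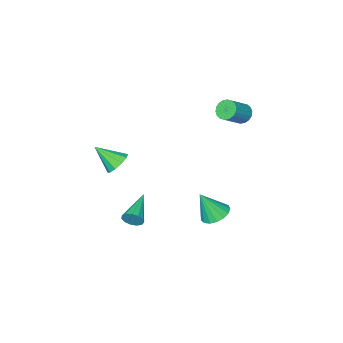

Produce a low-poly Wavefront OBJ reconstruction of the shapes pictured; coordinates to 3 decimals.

v 4.377 2.451 -2.175
v 4.674 2.287 -1.68
v 2.863 1.369 -1.625
v 4.502 2.568 -1.6
v 4.291 2.811 -1.703
v 4.107 2.94 -1.956
v 4.009 2.913 -2.278
v 4.027 2.74 -2.568
v 4.157 2.475 -2.733
v 4.356 2.202 -2.721
v 4.562 2.008 -2.536
v 4.709 1.955 -2.236
v 4.751 2.059 -1.917
v -3.523 1.432 1.803
v -3.155 1.159 1.342
v -1.989 1.254 2.216
v -2.357 1.528 2.677
v -3.133 1.441 1.283
v -1.968 1.537 2.157
v -3.189 1.722 1.326
v -2.023 1.817 2.2
v -3.311 1.945 1.464
v -2.145 2.04 2.338
v -3.474 2.066 1.669
v -2.309 2.162 2.543
v -3.648 2.063 1.901
v -2.482 2.158 2.775
v -3.796 1.934 2.113
v -2.631 2.029 2.987
v -3.891 1.706 2.264
v -2.725 1.801 3.138
v -3.912 1.423 2.323
v -2.747 1.519 3.197
v -3.857 1.143 2.28
v -2.691 1.238 3.154
v -3.735 0.92 2.142
v -2.569 1.015 3.016
v -3.571 0.798 1.937
v -2.406 0.894 2.811
v -3.398 0.802 1.705
v -2.232 0.897 2.579
v -3.249 0.931 1.493
v -2.084 1.026 2.367
v -1.168 2.231 -4.627
v -0.727 1.592 -5.02
v -0.512 1.729 -3.073
v -0.463 1.914 -5.027
v -0.361 2.309 -4.942
v -0.443 2.686 -4.786
v -0.692 2.958 -4.593
v -1.049 3.065 -4.408
v -1.434 2.98 -4.273
v -1.758 2.724 -4.219
v -1.946 2.355 -4.259
v -1.957 1.957 -4.383
v -1.786 1.623 -4.563
v -1.474 1.427 -4.758
v -1.092 1.416 -4.923
v 3.291 -0.23 0.029
v 3.867 -0.329 -0.473
v 4.009 -1.23 1.051
v 3.979 0.038 -0.192
v 3.828 0.303 0.174
v 3.473 0.365 0.484
v 3.048 0.2 0.621
v 2.716 -0.13 0.531
v 2.604 -0.497 0.25
v 2.754 -0.762 -0.115
v 3.11 -0.824 -0.426
v 3.535 -0.659 -0.562
f 2 1 4
f 2 4 3
f 4 1 5
f 4 5 3
f 5 1 6
f 5 6 3
f 6 1 7
f 6 7 3
f 7 1 8
f 7 8 3
f 8 1 9
f 8 9 3
f 9 1 10
f 9 10 3
f 10 1 11
f 10 11 3
f 11 1 12
f 11 12 3
f 12 1 13
f 12 13 3
f 13 1 2
f 13 2 3
f 15 14 18
f 15 18 16
f 16 18 19
f 16 19 17
f 18 14 20
f 18 20 19
f 19 20 21
f 19 21 17
f 20 14 22
f 20 22 21
f 21 22 23
f 21 23 17
f 22 14 24
f 22 24 23
f 23 24 25
f 23 25 17
f 24 14 26
f 24 26 25
f 25 26 27
f 25 27 17
f 26 14 28
f 26 28 27
f 27 28 29
f 27 29 17
f 28 14 30
f 28 30 29
f 29 30 31
f 29 31 17
f 30 14 32
f 30 32 31
f 31 32 33
f 31 33 17
f 32 14 34
f 32 34 33
f 33 34 35
f 33 35 17
f 34 14 36
f 34 36 35
f 35 36 37
f 35 37 17
f 36 14 38
f 36 38 37
f 37 38 39
f 37 39 17
f 38 14 40
f 38 40 39
f 39 40 41
f 39 41 17
f 40 14 42
f 40 42 41
f 41 42 43
f 41 43 17
f 42 14 15
f 42 15 43
f 43 15 16
f 43 16 17
f 45 44 47
f 45 47 46
f 47 44 48
f 47 48 46
f 48 44 49
f 48 49 46
f 49 44 50
f 49 50 46
f 50 44 51
f 50 51 46
f 51 44 52
f 51 52 46
f 52 44 53
f 52 53 46
f 53 44 54
f 53 54 46
f 54 44 55
f 54 55 46
f 55 44 56
f 55 56 46
f 56 44 57
f 56 57 46
f 57 44 58
f 57 58 46
f 58 44 45
f 58 45 46
f 60 59 62
f 60 62 61
f 62 59 63
f 62 63 61
f 63 59 64
f 63 64 61
f 64 59 65
f 64 65 61
f 65 59 66
f 65 66 61
f 66 59 67
f 66 67 61
f 67 59 68
f 67 68 61
f 68 59 69
f 68 69 61
f 69 59 70
f 69 70 61
f 70 59 60
f 70 60 61



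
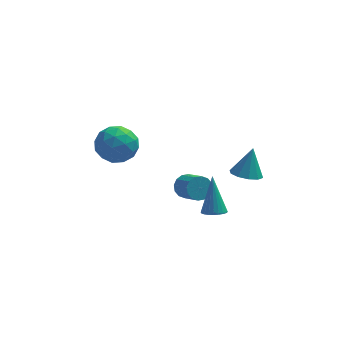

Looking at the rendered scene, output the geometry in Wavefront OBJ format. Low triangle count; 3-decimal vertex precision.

v -4.582 1.757 0.3
v -3.745 2.625 0.118
v -3.155 0.395 0.362
v -2.318 1.263 0.18
v -2.93 1.217 1.234
v -3.811 2.059 1.196
v -3.089 0.961 -0.716
v -3.97 1.803 -0.754
v -2.822 2.133 -0.51
v -2.724 2.292 0.695
v -4.176 0.728 -0.215
v -4.078 0.887 0.99
v -4.289 2.31 0.203
v -2.611 0.71 0.277
v -2.971 0.682 0.896
v -2.479 1.193 0.789
v -4.328 1.978 0.837
v -3.836 2.488 0.73
v -3.357 1.661 1.386
v -3.064 0.532 -0.25
v -2.572 1.042 -0.357
v -4.421 1.827 -0.309
v -3.929 2.338 -0.416
v -3.543 1.359 -0.906
v -3.254 2.532 -0.273
v -2.416 1.731 -0.236
v -2.869 1.554 -0.763
v -3.387 2.049 -0.785
v -3.197 2.625 0.436
v -2.358 1.825 0.472
v -2.717 1.797 1.092
v -3.236 2.292 1.069
v -2.654 2.336 0.067
v -4.542 1.195 0.008
v -3.703 0.395 0.044
v -3.664 0.728 -0.589
v -4.183 1.223 -0.612
v -4.484 1.289 0.716
v -3.646 0.488 0.753
v -3.513 0.971 1.265
v -4.031 1.466 1.243
v -4.246 0.684 0.413
v 0.121 0.039 -1.88
v 0.775 0.259 -2.145
v 1.414 -0.799 -1.446
v 0.759 -1.019 -1.18
v 0.732 0.45 -1.816
v 1.371 -0.608 -1.117
v 0.525 0.532 -1.504
v 1.164 -0.526 -0.805
v 0.21 0.481 -1.293
v 0.849 -0.577 -0.594
v -0.129 0.312 -1.239
v 0.51 -0.746 -0.539
v -0.402 0.069 -1.356
v 0.237 -0.988 -0.657
v -0.534 -0.181 -1.614
v 0.105 -1.239 -0.915
v -0.491 -0.372 -1.943
v 0.148 -1.43 -1.244
v -0.284 -0.454 -2.255
v 0.355 -1.512 -1.556
v 0.031 -0.403 -2.466
v 0.67 -1.461 -1.767
v 0.37 -0.234 -2.521
v 1.009 -1.292 -1.821
v 0.643 0.008 -2.403
v 1.282 -1.049 -1.704
v 2.939 -3.682 2.081
v 3.363 -3.041 1.766
v 3.261 -3.158 3.579
v 2.874 -2.897 1.82
v 2.41 -3.052 1.974
v 2.148 -3.448 2.168
v 2.189 -3.934 2.329
v 2.516 -4.323 2.395
v 3.005 -4.467 2.341
v 3.469 -4.312 2.187
v 3.731 -3.916 1.993
v 3.69 -3.431 1.832
v 1.413 -4.196 -0.363
v 2.062 -4.211 -0.326
v 1.327 -3.244 1.563
v 2.024 -3.987 -0.439
v 1.893 -3.795 -0.54
v 1.689 -3.664 -0.614
v 1.443 -3.614 -0.65
v 1.192 -3.653 -0.642
v 0.975 -3.774 -0.591
v 0.825 -3.96 -0.506
v 0.764 -4.182 -0.399
v 0.802 -4.406 -0.286
v 0.933 -4.598 -0.186
v 1.137 -4.729 -0.112
v 1.384 -4.779 -0.076
v 1.634 -4.74 -0.084
v 1.851 -4.619 -0.134
v 2.001 -4.433 -0.219
f 1 38 17
f 38 12 41
f 17 41 6
f 38 41 17
f 1 17 13
f 17 6 18
f 13 18 2
f 17 18 13
f 1 13 22
f 13 2 23
f 22 23 8
f 13 23 22
f 1 22 34
f 22 8 37
f 34 37 11
f 22 37 34
f 1 34 38
f 34 11 42
f 38 42 12
f 34 42 38
f 2 18 29
f 18 6 32
f 29 32 10
f 18 32 29
f 6 41 19
f 41 12 40
f 19 40 5
f 41 40 19
f 12 42 39
f 42 11 35
f 39 35 3
f 42 35 39
f 11 37 36
f 37 8 24
f 36 24 7
f 37 24 36
f 8 23 28
f 23 2 25
f 28 25 9
f 23 25 28
f 4 30 16
f 30 10 31
f 16 31 5
f 30 31 16
f 4 16 14
f 16 5 15
f 14 15 3
f 16 15 14
f 4 14 21
f 14 3 20
f 21 20 7
f 14 20 21
f 4 21 26
f 21 7 27
f 26 27 9
f 21 27 26
f 4 26 30
f 26 9 33
f 30 33 10
f 26 33 30
f 5 31 19
f 31 10 32
f 19 32 6
f 31 32 19
f 3 15 39
f 15 5 40
f 39 40 12
f 15 40 39
f 7 20 36
f 20 3 35
f 36 35 11
f 20 35 36
f 9 27 28
f 27 7 24
f 28 24 8
f 27 24 28
f 10 33 29
f 33 9 25
f 29 25 2
f 33 25 29
f 44 43 47
f 44 47 45
f 45 47 48
f 45 48 46
f 47 43 49
f 47 49 48
f 48 49 50
f 48 50 46
f 49 43 51
f 49 51 50
f 50 51 52
f 50 52 46
f 51 43 53
f 51 53 52
f 52 53 54
f 52 54 46
f 53 43 55
f 53 55 54
f 54 55 56
f 54 56 46
f 55 43 57
f 55 57 56
f 56 57 58
f 56 58 46
f 57 43 59
f 57 59 58
f 58 59 60
f 58 60 46
f 59 43 61
f 59 61 60
f 60 61 62
f 60 62 46
f 61 43 63
f 61 63 62
f 62 63 64
f 62 64 46
f 63 43 65
f 63 65 64
f 64 65 66
f 64 66 46
f 65 43 67
f 65 67 66
f 66 67 68
f 66 68 46
f 67 43 44
f 67 44 68
f 68 44 45
f 68 45 46
f 70 69 72
f 70 72 71
f 72 69 73
f 72 73 71
f 73 69 74
f 73 74 71
f 74 69 75
f 74 75 71
f 75 69 76
f 75 76 71
f 76 69 77
f 76 77 71
f 77 69 78
f 77 78 71
f 78 69 79
f 78 79 71
f 79 69 80
f 79 80 71
f 80 69 70
f 80 70 71
f 82 81 84
f 82 84 83
f 84 81 85
f 84 85 83
f 85 81 86
f 85 86 83
f 86 81 87
f 86 87 83
f 87 81 88
f 87 88 83
f 88 81 89
f 88 89 83
f 89 81 90
f 89 90 83
f 90 81 91
f 90 91 83
f 91 81 92
f 91 92 83
f 92 81 93
f 92 93 83
f 93 81 94
f 93 94 83
f 94 81 95
f 94 95 83
f 95 81 96
f 95 96 83
f 96 81 97
f 96 97 83
f 97 81 98
f 97 98 83
f 98 81 82
f 98 82 83



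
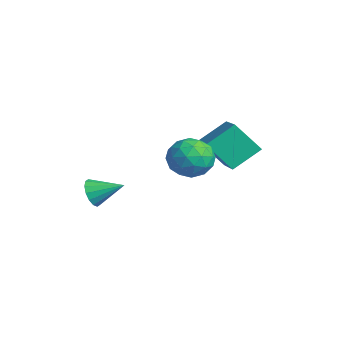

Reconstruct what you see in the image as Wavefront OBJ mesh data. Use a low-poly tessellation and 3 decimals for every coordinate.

v -4.059 -3.904 0.045
v -3.649 -3.865 -0.521
v -3.401 -2.836 0.595
v -3.932 -3.653 -0.596
v -4.25 -3.507 -0.499
v -4.516 -3.468 -0.256
v -4.66 -3.546 0.067
v -4.642 -3.72 0.385
v -4.469 -3.943 0.611
v -4.185 -4.156 0.686
v -3.868 -4.302 0.589
v -3.601 -4.341 0.346
v -3.458 -4.263 0.023
v -3.475 -4.089 -0.295
v -1.098 -0.391 3.445
v -1.15 0.813 4.287
v -2.914 0.021 2.743
v -2.966 1.225 3.585
v -0.454 0.455 2.275
v -0.506 1.659 3.117
v -2.27 0.867 1.573
v -2.322 2.071 2.415
v -1.663 -0.914 2.998
v -1.013 -0.588 2.329
v -0.487 -1.672 3.771
v 0.163 -1.346 3.102
v -0.257 -0.712 3.732
v -0.984 -0.243 3.255
v -0.516 -2.017 2.845
v -1.243 -1.548 2.368
v -0.304 -1.27 2.234
v -0.144 -0.463 2.783
v -1.356 -1.797 3.317
v -1.196 -0.99 3.866
v -1.442 -0.684 2.596
v -0.058 -1.576 3.504
v -0.306 -1.203 3.875
v 0.077 -1.011 3.482
v -1.425 -0.482 3.14
v -1.043 -0.29 2.746
v -0.598 -0.363 3.571
v -0.457 -1.97 3.354
v -0.075 -1.778 2.96
v -1.577 -1.249 2.618
v -1.194 -1.057 2.225
v -0.902 -1.897 2.529
v -0.643 -0.893 2.147
v 0.049 -1.339 2.601
v -0.35 -1.733 2.45
v -0.778 -1.458 2.169
v -0.549 -0.419 2.469
v 0.143 -0.865 2.923
v -0.104 -0.492 3.294
v -0.532 -0.216 3.013
v -0.132 -0.82 2.413
v -1.643 -1.395 3.177
v -0.951 -1.841 3.631
v -0.968 -2.044 3.087
v -1.396 -1.768 2.806
v -1.549 -0.921 3.499
v -0.857 -1.367 3.953
v -0.722 -0.802 3.931
v -1.15 -0.527 3.65
v -1.368 -1.44 3.687
f 2 1 4
f 2 4 3
f 4 1 5
f 4 5 3
f 5 1 6
f 5 6 3
f 6 1 7
f 6 7 3
f 7 1 8
f 7 8 3
f 8 1 9
f 8 9 3
f 9 1 10
f 9 10 3
f 10 1 11
f 10 11 3
f 11 1 12
f 11 12 3
f 12 1 13
f 12 13 3
f 13 1 14
f 13 14 3
f 14 1 2
f 14 2 3
f 16 18 15
f 19 16 15
f 15 18 17
f 17 19 15
f 16 22 18
f 20 16 19
f 20 22 16
f 18 22 17
f 21 19 17
f 17 22 21
f 21 20 19
f 22 20 21
f 23 60 39
f 60 34 63
f 39 63 28
f 60 63 39
f 23 39 35
f 39 28 40
f 35 40 24
f 39 40 35
f 23 35 44
f 35 24 45
f 44 45 30
f 35 45 44
f 23 44 56
f 44 30 59
f 56 59 33
f 44 59 56
f 23 56 60
f 56 33 64
f 60 64 34
f 56 64 60
f 24 40 51
f 40 28 54
f 51 54 32
f 40 54 51
f 28 63 41
f 63 34 62
f 41 62 27
f 63 62 41
f 34 64 61
f 64 33 57
f 61 57 25
f 64 57 61
f 33 59 58
f 59 30 46
f 58 46 29
f 59 46 58
f 30 45 50
f 45 24 47
f 50 47 31
f 45 47 50
f 26 52 38
f 52 32 53
f 38 53 27
f 52 53 38
f 26 38 36
f 38 27 37
f 36 37 25
f 38 37 36
f 26 36 43
f 36 25 42
f 43 42 29
f 36 42 43
f 26 43 48
f 43 29 49
f 48 49 31
f 43 49 48
f 26 48 52
f 48 31 55
f 52 55 32
f 48 55 52
f 27 53 41
f 53 32 54
f 41 54 28
f 53 54 41
f 25 37 61
f 37 27 62
f 61 62 34
f 37 62 61
f 29 42 58
f 42 25 57
f 58 57 33
f 42 57 58
f 31 49 50
f 49 29 46
f 50 46 30
f 49 46 50
f 32 55 51
f 55 31 47
f 51 47 24
f 55 47 51



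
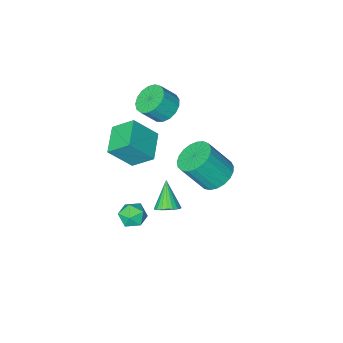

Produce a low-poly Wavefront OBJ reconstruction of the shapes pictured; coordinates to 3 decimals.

v -0.086 -2.383 2.45
v 0.999 -2.868 3.748
v -0.83 -1.544 3.385
v 0.256 -2.028 4.683
v 0.904 -1.112 2.097
v 1.99 -1.596 3.395
v 0.161 -0.272 3.032
v 1.246 -0.757 4.33
v -4.291 -1.566 -2.132
v -3.415 -1.691 -2.715
v -2.392 -2.279 -1.05
v -3.269 -2.154 -0.468
v -3.381 -1.271 -2.587
v -2.358 -1.859 -0.923
v -3.504 -0.901 -2.381
v -2.481 -1.489 -0.717
v -3.763 -0.647 -2.132
v -2.741 -1.235 -0.467
v -4.114 -0.551 -1.883
v -3.092 -1.139 -0.218
v -4.496 -0.631 -1.677
v -3.473 -1.219 -0.012
v -4.842 -0.873 -1.549
v -3.819 -1.46 0.115
v -5.092 -1.234 -1.523
v -4.07 -1.822 0.142
v -5.205 -1.653 -1.602
v -4.182 -2.241 0.063
v -5.159 -2.057 -1.772
v -4.137 -2.645 -0.108
v -4.963 -2.376 -2.005
v -3.941 -2.964 -0.341
v -4.652 -2.555 -2.26
v -3.629 -3.143 -0.596
v -4.277 -2.563 -2.493
v -3.255 -3.151 -0.828
v -3.905 -2.398 -2.663
v -2.883 -2.986 -0.999
v -3.6 -2.09 -2.742
v -2.578 -2.678 -1.077
v 0.265 -1.212 -2.388
v 1.08 -1.214 -2.476
v 0.16 -2.126 -3.344
v 0.975 -2.128 -3.432
v 0.636 -2.434 -2.751
v 0.701 -1.869 -2.16
v 0.539 -1.471 -3.66
v 0.604 -0.906 -3.069
v 1.25 -1.374 -3.262
v 1.309 -1.969 -2.701
v -0.069 -1.371 -3.119
v -0.01 -1.966 -2.558
v 0.716 1.938 1.345
v 0.984 2.345 1.79
v 0.224 0.982 2.515
v 0.73 2.446 1.766
v 0.474 2.46 1.669
v 0.259 2.383 1.516
v 0.123 2.229 1.334
v 0.09 2.026 1.153
v 0.165 1.807 1.006
v 0.335 1.61 0.917
v 0.571 1.471 0.902
v 0.832 1.412 0.963
v 1.073 1.445 1.091
v 1.252 1.562 1.262
v 1.338 1.745 1.448
v 1.317 1.961 1.616
v 1.192 2.174 1.736
v -2.45 -3.597 2.852
v -1.74 -3.237 2.371
v -0.981 -3.482 3.307
v -1.69 -3.843 3.788
v -1.904 -2.889 2.595
v -1.145 -3.134 3.531
v -2.193 -2.704 2.878
v -1.434 -2.949 3.814
v -2.541 -2.723 3.155
v -1.782 -2.968 4.091
v -2.868 -2.943 3.363
v -2.109 -3.188 4.299
v -3.099 -3.312 3.454
v -2.34 -3.557 4.39
v -3.181 -3.747 3.406
v -2.422 -3.992 4.342
v -3.096 -4.148 3.232
v -2.336 -4.393 4.168
v -2.863 -4.422 2.971
v -2.103 -4.667 3.907
v -2.535 -4.508 2.682
v -1.775 -4.753 3.618
v -2.187 -4.385 2.433
v -1.428 -4.63 3.369
v -1.9 -4.082 2.279
v -1.14 -4.327 3.215
v -1.739 -3.667 2.257
v -0.979 -3.912 3.193
f 2 4 1
f 5 2 1
f 1 4 3
f 3 5 1
f 2 8 4
f 6 2 5
f 6 8 2
f 4 8 3
f 7 5 3
f 3 8 7
f 7 6 5
f 8 6 7
f 10 9 13
f 10 13 11
f 11 13 14
f 11 14 12
f 13 9 15
f 13 15 14
f 14 15 16
f 14 16 12
f 15 9 17
f 15 17 16
f 16 17 18
f 16 18 12
f 17 9 19
f 17 19 18
f 18 19 20
f 18 20 12
f 19 9 21
f 19 21 20
f 20 21 22
f 20 22 12
f 21 9 23
f 21 23 22
f 22 23 24
f 22 24 12
f 23 9 25
f 23 25 24
f 24 25 26
f 24 26 12
f 25 9 27
f 25 27 26
f 26 27 28
f 26 28 12
f 27 9 29
f 27 29 28
f 28 29 30
f 28 30 12
f 29 9 31
f 29 31 30
f 30 31 32
f 30 32 12
f 31 9 33
f 31 33 32
f 32 33 34
f 32 34 12
f 33 9 35
f 33 35 34
f 34 35 36
f 34 36 12
f 35 9 37
f 35 37 36
f 36 37 38
f 36 38 12
f 37 9 39
f 37 39 38
f 38 39 40
f 38 40 12
f 39 9 10
f 39 10 40
f 40 10 11
f 40 11 12
f 41 52 46
f 41 46 42
f 41 42 48
f 41 48 51
f 41 51 52
f 42 46 50
f 46 52 45
f 52 51 43
f 51 48 47
f 48 42 49
f 44 50 45
f 44 45 43
f 44 43 47
f 44 47 49
f 44 49 50
f 45 50 46
f 43 45 52
f 47 43 51
f 49 47 48
f 50 49 42
f 54 53 56
f 54 56 55
f 56 53 57
f 56 57 55
f 57 53 58
f 57 58 55
f 58 53 59
f 58 59 55
f 59 53 60
f 59 60 55
f 60 53 61
f 60 61 55
f 61 53 62
f 61 62 55
f 62 53 63
f 62 63 55
f 63 53 64
f 63 64 55
f 64 53 65
f 64 65 55
f 65 53 66
f 65 66 55
f 66 53 67
f 66 67 55
f 67 53 68
f 67 68 55
f 68 53 69
f 68 69 55
f 69 53 54
f 69 54 55
f 71 70 74
f 71 74 72
f 72 74 75
f 72 75 73
f 74 70 76
f 74 76 75
f 75 76 77
f 75 77 73
f 76 70 78
f 76 78 77
f 77 78 79
f 77 79 73
f 78 70 80
f 78 80 79
f 79 80 81
f 79 81 73
f 80 70 82
f 80 82 81
f 81 82 83
f 81 83 73
f 82 70 84
f 82 84 83
f 83 84 85
f 83 85 73
f 84 70 86
f 84 86 85
f 85 86 87
f 85 87 73
f 86 70 88
f 86 88 87
f 87 88 89
f 87 89 73
f 88 70 90
f 88 90 89
f 89 90 91
f 89 91 73
f 90 70 92
f 90 92 91
f 91 92 93
f 91 93 73
f 92 70 94
f 92 94 93
f 93 94 95
f 93 95 73
f 94 70 96
f 94 96 95
f 95 96 97
f 95 97 73
f 96 70 71
f 96 71 97
f 97 71 72
f 97 72 73



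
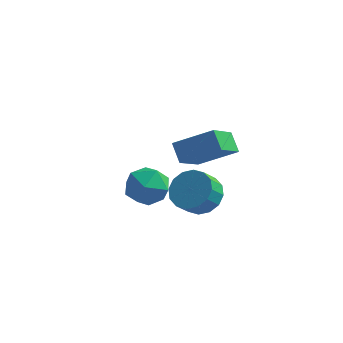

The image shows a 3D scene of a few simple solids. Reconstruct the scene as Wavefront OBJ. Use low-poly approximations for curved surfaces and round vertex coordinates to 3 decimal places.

v 2.57 0.731 1.985
v 2.297 -0.814 3.143
v 2.077 1.299 2.628
v 1.804 -0.245 3.786
v 4.136 1.105 2.854
v 3.863 -0.439 4.012
v 3.643 1.674 3.497
v 3.37 0.129 4.655
v -0.27 3.072 -1.734
v 0.569 2.381 -1.925
v -0.769 2.079 -0.335
v 0.07 1.388 -0.526
v 0.27 2.412 -0.164
v 0.578 3.025 -1.029
v -0.778 1.435 -1.231
v -0.47 2.048 -2.096
v 0.255 1.369 -1.614
v 0.903 1.973 -0.955
v -1.103 2.487 -1.305
v -0.455 3.091 -0.646
v 2.256 2.307 -1.171
v 3.137 1.816 -1.221
v 2.825 1.181 -0.458
v 1.944 1.673 -0.409
v 3.214 2.197 -0.872
v 2.903 1.563 -0.109
v 3.035 2.608 -0.603
v 2.723 1.974 0.16
v 2.646 2.939 -0.487
v 2.335 2.304 0.276
v 2.154 3.1 -0.554
v 1.842 2.465 0.209
v 1.688 3.049 -0.786
v 1.377 2.414 -0.023
v 1.375 2.799 -1.122
v 1.063 2.164 -0.359
v 1.297 2.417 -1.471
v 0.986 1.783 -0.708
v 1.477 2.006 -1.74
v 1.165 1.372 -0.977
v 1.865 1.676 -1.856
v 1.554 1.041 -1.093
v 2.358 1.515 -1.789
v 2.046 0.88 -1.026
v 2.823 1.566 -1.557
v 2.512 0.931 -0.794
f 2 4 1
f 5 2 1
f 1 4 3
f 3 5 1
f 2 8 4
f 6 2 5
f 6 8 2
f 4 8 3
f 7 5 3
f 3 8 7
f 7 6 5
f 8 6 7
f 9 20 14
f 9 14 10
f 9 10 16
f 9 16 19
f 9 19 20
f 10 14 18
f 14 20 13
f 20 19 11
f 19 16 15
f 16 10 17
f 12 18 13
f 12 13 11
f 12 11 15
f 12 15 17
f 12 17 18
f 13 18 14
f 11 13 20
f 15 11 19
f 17 15 16
f 18 17 10
f 22 21 25
f 22 25 23
f 23 25 26
f 23 26 24
f 25 21 27
f 25 27 26
f 26 27 28
f 26 28 24
f 27 21 29
f 27 29 28
f 28 29 30
f 28 30 24
f 29 21 31
f 29 31 30
f 30 31 32
f 30 32 24
f 31 21 33
f 31 33 32
f 32 33 34
f 32 34 24
f 33 21 35
f 33 35 34
f 34 35 36
f 34 36 24
f 35 21 37
f 35 37 36
f 36 37 38
f 36 38 24
f 37 21 39
f 37 39 38
f 38 39 40
f 38 40 24
f 39 21 41
f 39 41 40
f 40 41 42
f 40 42 24
f 41 21 43
f 41 43 42
f 42 43 44
f 42 44 24
f 43 21 45
f 43 45 44
f 44 45 46
f 44 46 24
f 45 21 22
f 45 22 46
f 46 22 23
f 46 23 24



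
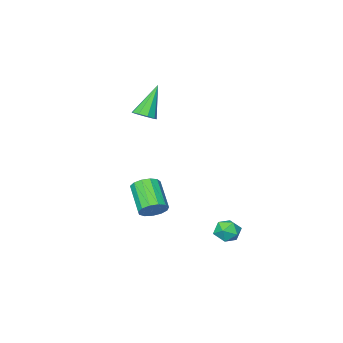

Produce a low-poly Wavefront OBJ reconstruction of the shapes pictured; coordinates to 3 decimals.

v -0.392 0.009 -3.523
v 0.315 -0.242 -3.509
v -0.181 -1.58 -2.462
v -0.888 -1.329 -2.477
v 0.277 0.026 -3.184
v -0.219 -1.312 -2.138
v 0.027 0.289 -2.967
v -0.469 -1.05 -1.921
v -0.356 0.462 -2.927
v -0.852 -0.876 -1.88
v -0.751 0.492 -3.076
v -1.247 -0.846 -2.029
v -1.031 0.369 -3.367
v -1.527 -0.97 -2.32
v -1.109 0.131 -3.707
v -1.605 -1.207 -2.661
v -0.959 -0.145 -3.99
v -1.455 -1.484 -2.943
v -0.629 -0.373 -4.124
v -1.125 -1.711 -3.077
v -0.223 -0.479 -4.067
v -0.72 -1.817 -3.021
v 0.128 -0.43 -3.838
v -0.368 -1.768 -2.792
v -1.403 -2.103 1.725
v -1.065 -2.633 1.846
v -2.437 -2.377 3.415
v -0.867 -2.285 2.024
v -0.92 -1.852 2.062
v -1.198 -1.536 1.942
v -1.573 -1.486 1.721
v -1.868 -1.724 1.502
v -1.945 -2.139 1.387
v -1.769 -2.538 1.431
v -1.421 -2.732 1.612
v -1.896 4.448 -3.743
v -1.333 4.081 -3.471
v -2.387 3.439 -4.089
v -1.824 3.072 -3.817
v -2.288 3.406 -3.371
v -1.985 4.03 -3.157
v -1.735 3.49 -4.403
v -1.432 4.114 -4.189
v -1.233 3.489 -3.879
v -1.575 3.437 -3.241
v -2.145 4.083 -4.319
v -2.487 4.031 -3.681
f 2 1 5
f 2 5 3
f 3 5 6
f 3 6 4
f 5 1 7
f 5 7 6
f 6 7 8
f 6 8 4
f 7 1 9
f 7 9 8
f 8 9 10
f 8 10 4
f 9 1 11
f 9 11 10
f 10 11 12
f 10 12 4
f 11 1 13
f 11 13 12
f 12 13 14
f 12 14 4
f 13 1 15
f 13 15 14
f 14 15 16
f 14 16 4
f 15 1 17
f 15 17 16
f 16 17 18
f 16 18 4
f 17 1 19
f 17 19 18
f 18 19 20
f 18 20 4
f 19 1 21
f 19 21 20
f 20 21 22
f 20 22 4
f 21 1 23
f 21 23 22
f 22 23 24
f 22 24 4
f 23 1 2
f 23 2 24
f 24 2 3
f 24 3 4
f 26 25 28
f 26 28 27
f 28 25 29
f 28 29 27
f 29 25 30
f 29 30 27
f 30 25 31
f 30 31 27
f 31 25 32
f 31 32 27
f 32 25 33
f 32 33 27
f 33 25 34
f 33 34 27
f 34 25 35
f 34 35 27
f 35 25 26
f 35 26 27
f 36 47 41
f 36 41 37
f 36 37 43
f 36 43 46
f 36 46 47
f 37 41 45
f 41 47 40
f 47 46 38
f 46 43 42
f 43 37 44
f 39 45 40
f 39 40 38
f 39 38 42
f 39 42 44
f 39 44 45
f 40 45 41
f 38 40 47
f 42 38 46
f 44 42 43
f 45 44 37



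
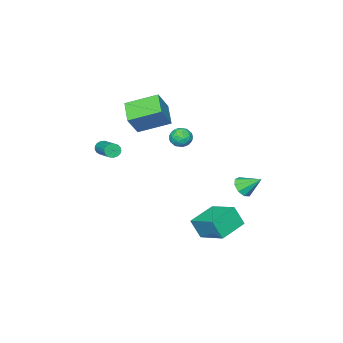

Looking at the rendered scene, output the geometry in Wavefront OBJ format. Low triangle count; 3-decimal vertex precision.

v -0.777 3.439 -0.394
v -0.062 3.695 -0.36
v -1.183 4.461 0.474
v -0.316 3.926 -0.751
v -0.785 3.929 -0.974
v -1.25 3.703 -0.926
v -1.494 3.354 -0.629
v -1.403 3.044 -0.221
v -1.018 2.92 0.106
v -0.52 3.038 0.199
v -0.143 3.345 0.015
v 0.083 2.637 -3.324
v 0.354 2.092 -2.075
v 0.26 4.477 -2.56
v 0.531 3.932 -1.311
v 1.929 2.628 -3.729
v 2.2 2.083 -2.48
v 2.106 4.468 -2.965
v 2.377 3.923 -1.716
v 2.417 -4.698 1.088
v 2.726 -4.674 0.67
v 3.451 -3.138 1.294
v 3.143 -3.162 1.712
v 2.521 -4.55 0.601
v 3.247 -3.013 1.224
v 2.293 -4.459 0.643
v 3.019 -2.923 1.267
v 2.094 -4.424 0.788
v 2.819 -2.887 1.411
v 1.968 -4.451 1.001
v 2.694 -2.914 1.624
v 1.946 -4.535 1.234
v 2.671 -2.998 1.858
v 2.031 -4.656 1.434
v 2.756 -3.12 2.057
v 2.205 -4.787 1.555
v 2.93 -3.251 2.178
v 2.427 -4.898 1.568
v 3.153 -3.361 2.192
v 2.648 -4.963 1.472
v 3.373 -3.426 2.096
v 2.815 -4.967 1.288
v 3.54 -3.431 1.912
v 2.891 -4.91 1.058
v 3.617 -3.373 1.682
v 2.859 -4.804 0.835
v 3.584 -3.268 1.459
v -1.384 -1.718 2.222
v -1.011 -1.113 2.483
v -0.609 -1.787 1.277
v -0.236 -1.182 1.538
v -0.204 -1.838 1.915
v -0.683 -1.795 2.499
v -0.937 -1.105 1.261
v -1.416 -1.062 1.845
v -0.735 -0.734 1.889
v -0.282 -1.187 2.293
v -1.338 -1.713 1.467
v -0.885 -2.166 1.871
v -1.266 -1.409 2.436
v -0.354 -1.491 1.324
v -0.336 -1.876 1.546
v -0.117 -1.52 1.699
v -1.073 -1.81 2.445
v -0.854 -1.455 2.599
v -0.38 -1.881 2.264
v -0.766 -1.445 1.161
v -0.547 -1.09 1.315
v -1.503 -1.38 2.061
v -1.284 -1.024 2.214
v -1.24 -1.019 1.496
v -0.884 -0.831 2.24
v -0.429 -0.872 1.684
v -0.84 -0.826 1.521
v -1.122 -0.801 1.865
v -0.618 -1.097 2.478
v -0.163 -1.138 1.922
v -0.144 -1.523 2.143
v -0.425 -1.498 2.487
v -0.456 -0.874 2.128
v -1.457 -1.762 1.838
v -1.002 -1.803 1.282
v -1.195 -1.402 1.273
v -1.476 -1.377 1.617
v -1.191 -2.028 2.076
v -0.736 -2.069 1.52
v -0.498 -2.099 1.895
v -0.78 -2.074 2.239
v -1.164 -2.026 1.632
v 0.093 -4.115 1.715
v -0.829 -5.254 2.428
v -1.196 -2.574 2.51
v -2.118 -3.714 3.223
v 1.038 -4.026 3.077
v 0.116 -5.166 3.79
v -0.251 -2.486 3.872
v -1.173 -3.625 4.585
f 2 1 4
f 2 4 3
f 4 1 5
f 4 5 3
f 5 1 6
f 5 6 3
f 6 1 7
f 6 7 3
f 7 1 8
f 7 8 3
f 8 1 9
f 8 9 3
f 9 1 10
f 9 10 3
f 10 1 11
f 10 11 3
f 11 1 2
f 11 2 3
f 13 15 12
f 16 13 12
f 12 15 14
f 14 16 12
f 13 19 15
f 17 13 16
f 17 19 13
f 15 19 14
f 18 16 14
f 14 19 18
f 18 17 16
f 19 17 18
f 21 20 24
f 21 24 22
f 22 24 25
f 22 25 23
f 24 20 26
f 24 26 25
f 25 26 27
f 25 27 23
f 26 20 28
f 26 28 27
f 27 28 29
f 27 29 23
f 28 20 30
f 28 30 29
f 29 30 31
f 29 31 23
f 30 20 32
f 30 32 31
f 31 32 33
f 31 33 23
f 32 20 34
f 32 34 33
f 33 34 35
f 33 35 23
f 34 20 36
f 34 36 35
f 35 36 37
f 35 37 23
f 36 20 38
f 36 38 37
f 37 38 39
f 37 39 23
f 38 20 40
f 38 40 39
f 39 40 41
f 39 41 23
f 40 20 42
f 40 42 41
f 41 42 43
f 41 43 23
f 42 20 44
f 42 44 43
f 43 44 45
f 43 45 23
f 44 20 46
f 44 46 45
f 45 46 47
f 45 47 23
f 46 20 21
f 46 21 47
f 47 21 22
f 47 22 23
f 48 85 64
f 85 59 88
f 64 88 53
f 85 88 64
f 48 64 60
f 64 53 65
f 60 65 49
f 64 65 60
f 48 60 69
f 60 49 70
f 69 70 55
f 60 70 69
f 48 69 81
f 69 55 84
f 81 84 58
f 69 84 81
f 48 81 85
f 81 58 89
f 85 89 59
f 81 89 85
f 49 65 76
f 65 53 79
f 76 79 57
f 65 79 76
f 53 88 66
f 88 59 87
f 66 87 52
f 88 87 66
f 59 89 86
f 89 58 82
f 86 82 50
f 89 82 86
f 58 84 83
f 84 55 71
f 83 71 54
f 84 71 83
f 55 70 75
f 70 49 72
f 75 72 56
f 70 72 75
f 51 77 63
f 77 57 78
f 63 78 52
f 77 78 63
f 51 63 61
f 63 52 62
f 61 62 50
f 63 62 61
f 51 61 68
f 61 50 67
f 68 67 54
f 61 67 68
f 51 68 73
f 68 54 74
f 73 74 56
f 68 74 73
f 51 73 77
f 73 56 80
f 77 80 57
f 73 80 77
f 52 78 66
f 78 57 79
f 66 79 53
f 78 79 66
f 50 62 86
f 62 52 87
f 86 87 59
f 62 87 86
f 54 67 83
f 67 50 82
f 83 82 58
f 67 82 83
f 56 74 75
f 74 54 71
f 75 71 55
f 74 71 75
f 57 80 76
f 80 56 72
f 76 72 49
f 80 72 76
f 91 93 90
f 94 91 90
f 90 93 92
f 92 94 90
f 91 97 93
f 95 91 94
f 95 97 91
f 93 97 92
f 96 94 92
f 92 97 96
f 96 95 94
f 97 95 96

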